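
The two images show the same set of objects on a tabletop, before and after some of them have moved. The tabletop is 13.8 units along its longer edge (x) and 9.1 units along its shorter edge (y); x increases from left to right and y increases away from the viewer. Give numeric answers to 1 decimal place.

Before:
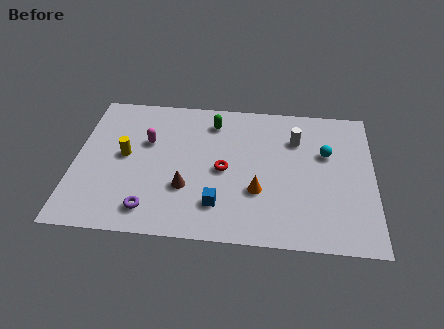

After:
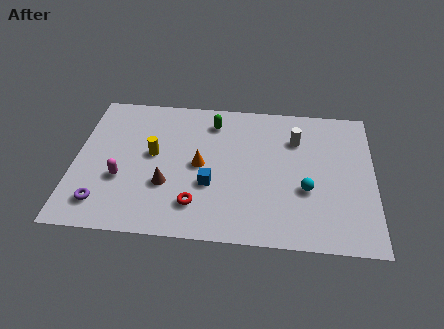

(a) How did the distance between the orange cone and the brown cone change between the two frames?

-1.2

Before: roughly 3.3 units apart; after: 2.1. That's 1.2 units closer together.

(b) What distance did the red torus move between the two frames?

2.6

From (6.9, 4.3) to (5.7, 2.0), the red torus covered √(1.2² + 2.3²) ≈ 2.6 units.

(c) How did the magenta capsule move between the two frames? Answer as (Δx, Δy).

(-1.1, -2.5)

From the two frames, the magenta capsule sits at roughly (3.3, 5.8) before and (2.2, 3.3) after.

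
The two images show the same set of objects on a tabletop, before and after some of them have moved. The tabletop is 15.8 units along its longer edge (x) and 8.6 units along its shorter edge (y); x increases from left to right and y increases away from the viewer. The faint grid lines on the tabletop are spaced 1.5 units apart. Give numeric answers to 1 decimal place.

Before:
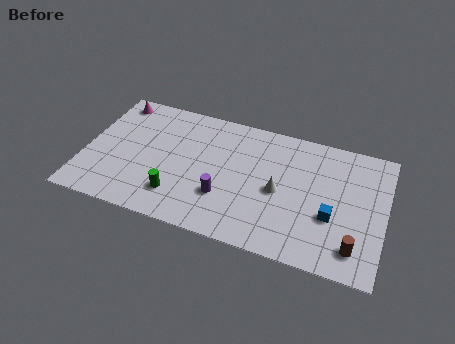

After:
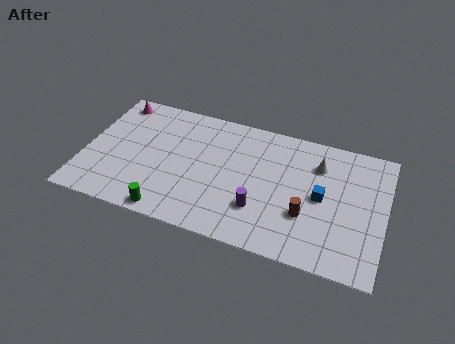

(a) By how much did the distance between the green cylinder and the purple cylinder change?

+2.4

They were about 2.5 units apart before and 4.9 after — 2.4 units further apart.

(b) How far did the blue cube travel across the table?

1.3

The blue cube was near (13.1, 3.2) before and (12.5, 4.3) after, so it travelled √(0.6² + 1.1²) ≈ 1.3 units.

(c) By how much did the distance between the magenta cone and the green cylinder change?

+0.9

The distance was about 6.7 in the first image and 7.6 in the second, so they moved 0.9 units further apart.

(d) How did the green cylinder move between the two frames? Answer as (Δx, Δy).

(-0.3, -1.2)

The green cylinder was at about (5.1, 2.0) and moved to about (4.8, 0.8).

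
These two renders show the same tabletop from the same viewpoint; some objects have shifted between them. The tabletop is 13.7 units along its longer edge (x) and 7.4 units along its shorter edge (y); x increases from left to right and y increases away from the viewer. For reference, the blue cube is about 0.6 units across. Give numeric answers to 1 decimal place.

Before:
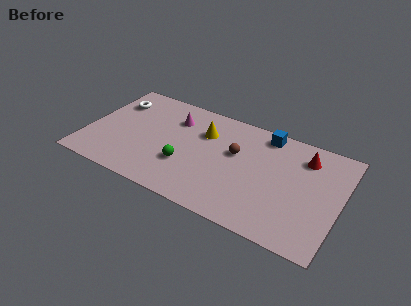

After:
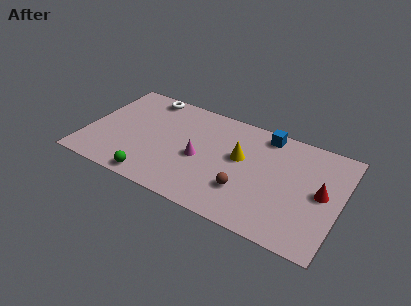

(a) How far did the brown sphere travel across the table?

2.4

From (8.0, 4.5) to (8.8, 2.2), the brown sphere covered √(0.8² + 2.3²) ≈ 2.4 units.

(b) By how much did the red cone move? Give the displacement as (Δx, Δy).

(1.1, -2.0)

From the two frames, the red cone sits at roughly (11.6, 5.8) before and (12.7, 3.8) after.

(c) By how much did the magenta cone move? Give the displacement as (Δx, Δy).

(1.7, -2.2)

From the two frames, the magenta cone sits at roughly (4.5, 5.5) before and (6.2, 3.3) after.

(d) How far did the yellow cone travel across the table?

2.3

From (6.2, 5.2) to (8.3, 4.3), the yellow cone covered √(2.1² + 0.9²) ≈ 2.3 units.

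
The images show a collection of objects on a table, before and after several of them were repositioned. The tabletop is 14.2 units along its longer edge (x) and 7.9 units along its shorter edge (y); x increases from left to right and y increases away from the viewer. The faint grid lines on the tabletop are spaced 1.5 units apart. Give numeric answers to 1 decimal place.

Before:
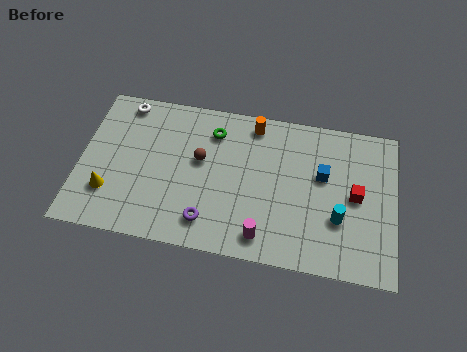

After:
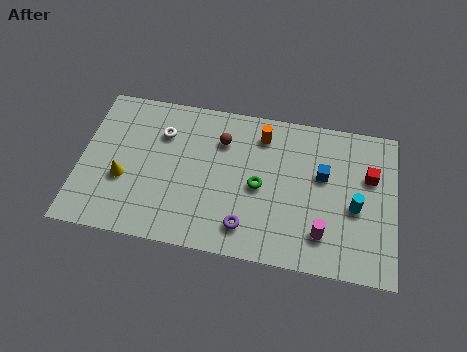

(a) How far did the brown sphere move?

1.5

The brown sphere moved from about (5.4, 4.6) to (6.3, 5.8), a distance of √(0.9² + 1.2²) ≈ 1.5.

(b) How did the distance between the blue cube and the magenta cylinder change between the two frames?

-1.4

They were about 4.4 units apart before and 3.0 after — 1.4 units closer together.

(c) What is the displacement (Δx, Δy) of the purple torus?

(1.7, 0.0)

The purple torus was at about (5.9, 1.5) and moved to about (7.6, 1.5).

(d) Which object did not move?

the blue cube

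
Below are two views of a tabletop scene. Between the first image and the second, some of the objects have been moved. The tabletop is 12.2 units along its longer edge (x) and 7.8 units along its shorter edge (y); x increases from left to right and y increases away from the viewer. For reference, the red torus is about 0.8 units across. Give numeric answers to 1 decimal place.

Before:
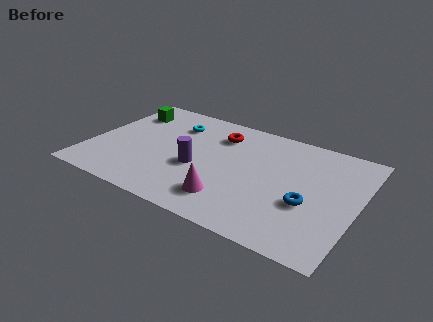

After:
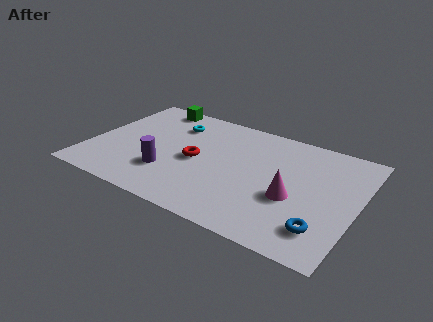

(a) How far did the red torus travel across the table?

2.4

The red torus moved from about (5.6, 6.0) to (4.9, 3.7), a distance of √(0.7² + 2.3²) ≈ 2.4.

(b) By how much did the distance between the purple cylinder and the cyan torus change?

+0.5

The distance was about 3.1 in the first image and 3.6 in the second, so they moved 0.5 units further apart.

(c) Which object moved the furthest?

the magenta cone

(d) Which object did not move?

the cyan torus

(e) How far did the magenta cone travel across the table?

3.0

The magenta cone moved from about (6.7, 1.7) to (9.4, 3.1), a distance of √(2.7² + 1.4²) ≈ 3.0.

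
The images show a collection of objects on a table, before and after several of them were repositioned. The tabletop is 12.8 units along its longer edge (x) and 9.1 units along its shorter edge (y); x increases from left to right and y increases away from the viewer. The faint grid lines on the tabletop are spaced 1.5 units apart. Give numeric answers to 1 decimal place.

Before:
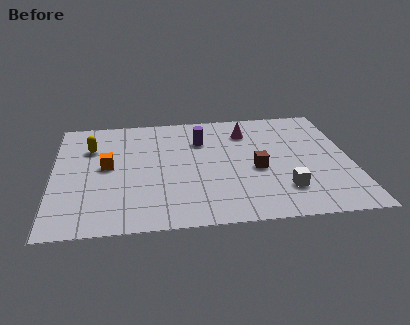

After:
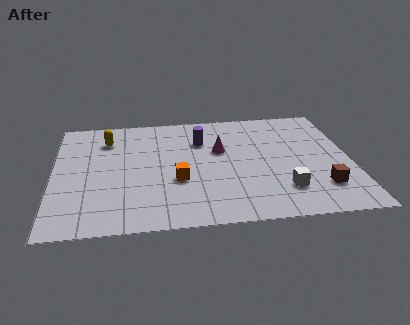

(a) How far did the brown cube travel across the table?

3.2

The brown cube moved from about (8.7, 3.9) to (11.4, 2.2), a distance of √(2.7² + 1.7²) ≈ 3.2.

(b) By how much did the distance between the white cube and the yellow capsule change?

-0.3

The distance was about 9.2 in the first image and 8.9 in the second, so they moved 0.3 units closer together.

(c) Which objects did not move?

the purple cylinder and the white cube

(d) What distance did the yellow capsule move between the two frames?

0.9

From (1.6, 6.4) to (2.3, 7.0), the yellow capsule covered √(0.7² + 0.6²) ≈ 0.9 units.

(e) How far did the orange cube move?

3.3

From (2.3, 4.8) to (5.3, 3.4), the orange cube covered √(3.0² + 1.4²) ≈ 3.3 units.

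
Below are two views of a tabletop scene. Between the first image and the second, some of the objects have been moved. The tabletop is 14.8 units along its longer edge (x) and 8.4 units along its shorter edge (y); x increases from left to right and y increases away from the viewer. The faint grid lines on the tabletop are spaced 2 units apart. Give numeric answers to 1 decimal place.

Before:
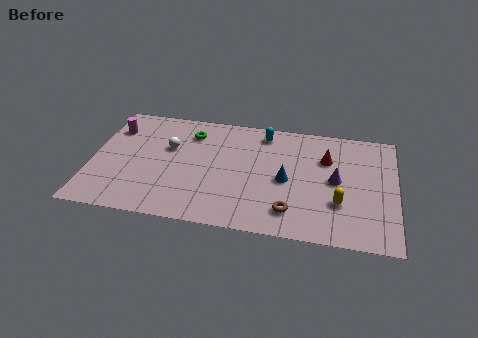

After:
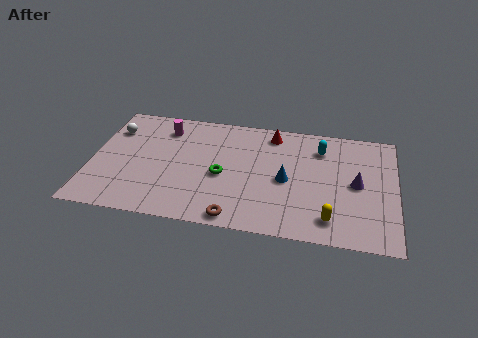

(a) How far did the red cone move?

3.0

The red cone was near (11.4, 5.8) before and (8.7, 7.2) after, so it travelled √(2.7² + 1.4²) ≈ 3.0 units.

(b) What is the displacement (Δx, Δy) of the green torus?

(1.7, -2.9)

The green torus was at about (4.7, 6.6) and moved to about (6.4, 3.7).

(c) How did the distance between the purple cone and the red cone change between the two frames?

+3.6

The distance was about 1.6 in the first image and 5.2 in the second, so they moved 3.6 units further apart.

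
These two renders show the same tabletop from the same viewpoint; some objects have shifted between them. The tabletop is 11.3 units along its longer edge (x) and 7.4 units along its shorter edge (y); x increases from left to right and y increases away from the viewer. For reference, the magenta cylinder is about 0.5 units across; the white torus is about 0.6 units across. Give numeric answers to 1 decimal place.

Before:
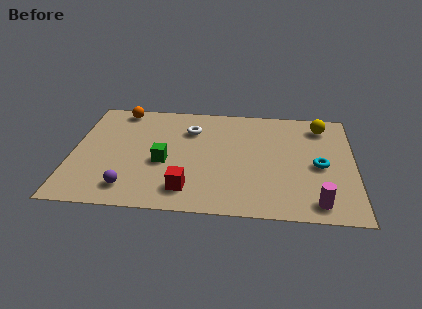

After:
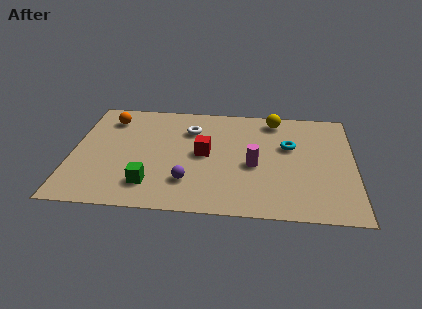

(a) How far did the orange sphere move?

0.8

The orange sphere was near (1.8, 6.6) before and (1.4, 5.9) after, so it travelled √(0.4² + 0.7²) ≈ 0.8 units.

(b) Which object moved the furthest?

the magenta cylinder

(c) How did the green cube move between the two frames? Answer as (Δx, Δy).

(-0.5, -1.5)

The green cube started near (3.7, 3.1) and ended near (3.2, 1.6).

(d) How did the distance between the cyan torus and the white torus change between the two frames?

-1.5

Before: roughly 5.6 units apart; after: 4.1. That's 1.5 units closer together.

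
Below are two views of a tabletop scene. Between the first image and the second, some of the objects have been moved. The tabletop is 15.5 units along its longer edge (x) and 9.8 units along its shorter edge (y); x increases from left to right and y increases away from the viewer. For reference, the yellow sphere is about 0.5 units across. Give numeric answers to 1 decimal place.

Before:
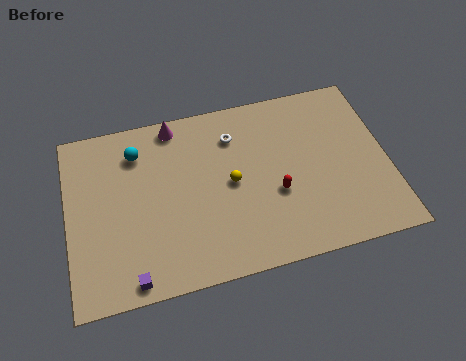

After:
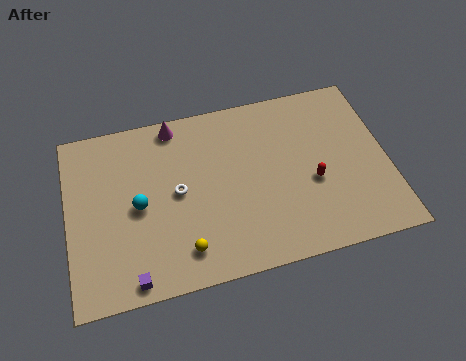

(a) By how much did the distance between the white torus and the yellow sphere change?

+0.6

The distance was about 2.6 in the first image and 3.2 in the second, so they moved 0.6 units further apart.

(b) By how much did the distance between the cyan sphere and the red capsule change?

+0.8

The distance was about 7.6 in the first image and 8.4 in the second, so they moved 0.8 units further apart.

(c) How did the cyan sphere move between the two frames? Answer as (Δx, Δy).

(-0.1, -3.0)

From the two frames, the cyan sphere sits at roughly (3.5, 7.7) before and (3.4, 4.7) after.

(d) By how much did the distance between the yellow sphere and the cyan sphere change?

-1.7

They were about 5.2 units apart before and 3.5 after — 1.7 units closer together.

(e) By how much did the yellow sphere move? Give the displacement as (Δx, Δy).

(-2.5, -3.1)

The yellow sphere started near (7.9, 4.9) and ended near (5.4, 1.8).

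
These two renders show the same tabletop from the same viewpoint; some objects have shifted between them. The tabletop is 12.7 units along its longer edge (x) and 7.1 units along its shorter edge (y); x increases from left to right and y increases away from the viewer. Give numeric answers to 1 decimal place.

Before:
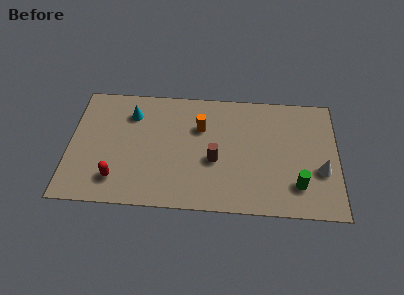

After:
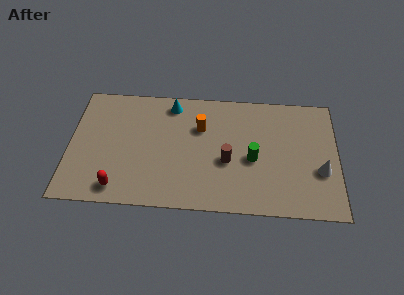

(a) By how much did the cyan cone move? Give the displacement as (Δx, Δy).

(1.9, 0.7)

The cyan cone was at about (2.9, 5.4) and moved to about (4.8, 6.1).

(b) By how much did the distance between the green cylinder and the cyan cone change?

-3.8

They were about 8.7 units apart before and 4.9 after — 3.8 units closer together.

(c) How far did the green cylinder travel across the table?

2.5

The green cylinder moved from about (10.8, 1.7) to (8.7, 3.1), a distance of √(2.1² + 1.4²) ≈ 2.5.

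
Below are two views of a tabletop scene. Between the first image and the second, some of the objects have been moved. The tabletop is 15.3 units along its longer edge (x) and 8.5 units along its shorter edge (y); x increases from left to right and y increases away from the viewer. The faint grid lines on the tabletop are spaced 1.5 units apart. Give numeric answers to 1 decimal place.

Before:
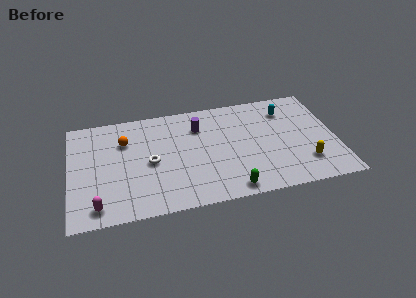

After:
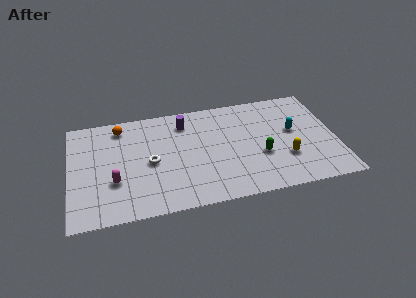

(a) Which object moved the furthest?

the green capsule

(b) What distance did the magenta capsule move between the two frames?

2.0

The magenta capsule moved from about (1.5, 1.2) to (2.5, 2.9), a distance of √(1.0² + 1.7²) ≈ 2.0.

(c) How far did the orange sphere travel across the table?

1.2

The orange sphere moved from about (3.2, 6.0) to (3.0, 7.2), a distance of √(0.2² + 1.2²) ≈ 1.2.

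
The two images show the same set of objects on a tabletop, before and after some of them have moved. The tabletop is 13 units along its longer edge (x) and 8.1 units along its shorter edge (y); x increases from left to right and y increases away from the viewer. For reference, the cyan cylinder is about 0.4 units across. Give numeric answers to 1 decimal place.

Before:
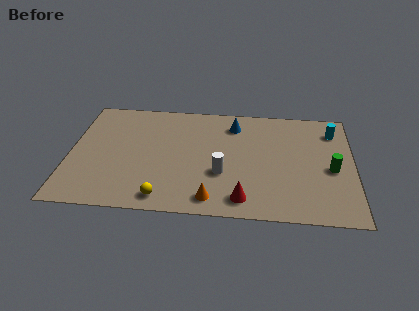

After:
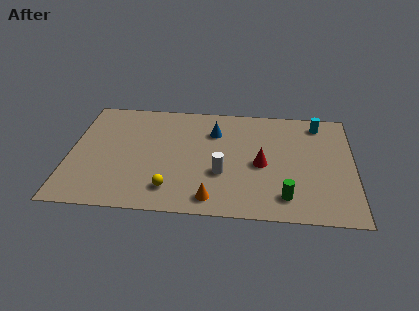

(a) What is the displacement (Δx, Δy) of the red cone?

(0.8, 2.5)

The red cone started near (8.0, 1.2) and ended near (8.8, 3.7).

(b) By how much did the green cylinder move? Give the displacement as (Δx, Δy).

(-2.1, -2.1)

The green cylinder started near (12.0, 3.6) and ended near (9.9, 1.5).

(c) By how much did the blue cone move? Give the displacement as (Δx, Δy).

(-0.9, -0.6)

The blue cone started near (7.5, 6.5) and ended near (6.6, 5.9).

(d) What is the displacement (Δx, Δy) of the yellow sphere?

(0.3, 0.6)

From the two frames, the yellow sphere sits at roughly (4.4, 1.0) before and (4.7, 1.6) after.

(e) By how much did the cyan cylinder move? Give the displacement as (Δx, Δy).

(-0.7, 0.5)

The cyan cylinder was at about (12.1, 6.4) and moved to about (11.4, 6.9).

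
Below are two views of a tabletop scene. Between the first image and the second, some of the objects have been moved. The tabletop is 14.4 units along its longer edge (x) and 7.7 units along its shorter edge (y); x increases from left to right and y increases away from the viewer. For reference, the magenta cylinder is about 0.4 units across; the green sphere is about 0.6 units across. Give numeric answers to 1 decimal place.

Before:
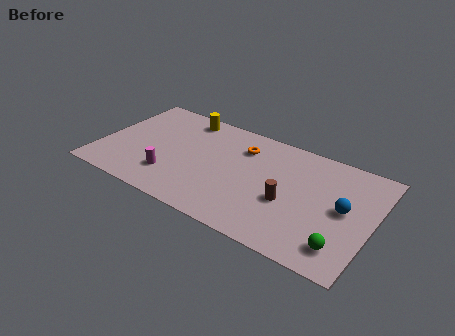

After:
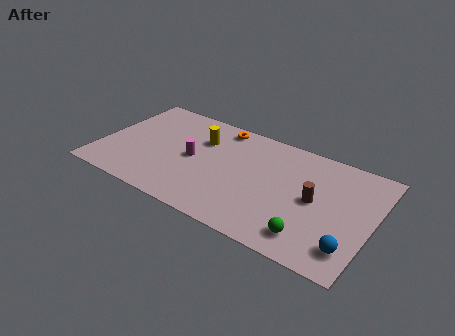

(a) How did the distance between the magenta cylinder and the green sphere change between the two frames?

-2.1

They were about 9.1 units apart before and 7.0 after — 2.1 units closer together.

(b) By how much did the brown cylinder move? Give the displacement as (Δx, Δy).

(1.3, 0.8)

The brown cylinder started near (10.1, 3.1) and ended near (11.4, 3.9).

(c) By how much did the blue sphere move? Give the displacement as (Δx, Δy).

(0.6, -2.4)

The blue sphere started near (12.9, 4.0) and ended near (13.5, 1.6).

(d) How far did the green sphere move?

1.6

The green sphere was near (13.1, 1.5) before and (11.5, 1.4) after, so it travelled √(1.6² + 0.1²) ≈ 1.6 units.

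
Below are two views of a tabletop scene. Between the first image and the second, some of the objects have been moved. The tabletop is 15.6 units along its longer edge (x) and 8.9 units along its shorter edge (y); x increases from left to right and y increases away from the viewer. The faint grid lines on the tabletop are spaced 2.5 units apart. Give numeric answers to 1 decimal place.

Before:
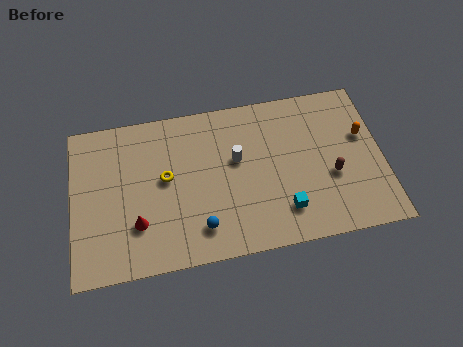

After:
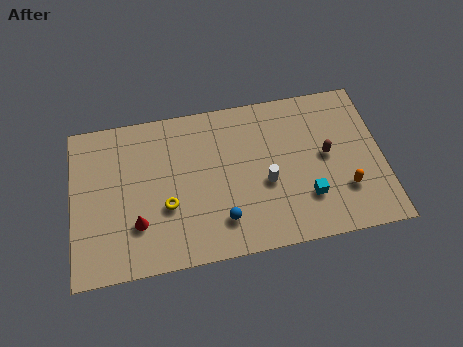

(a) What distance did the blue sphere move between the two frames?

1.1

The blue sphere moved from about (6.3, 1.8) to (7.4, 2.0), a distance of √(1.1² + 0.2²) ≈ 1.1.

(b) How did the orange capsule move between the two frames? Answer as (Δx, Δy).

(-1.1, -2.9)

The orange capsule was at about (14.7, 5.5) and moved to about (13.6, 2.6).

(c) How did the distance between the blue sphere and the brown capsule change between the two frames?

-0.9

The distance was about 6.9 in the first image and 6.0 in the second, so they moved 0.9 units closer together.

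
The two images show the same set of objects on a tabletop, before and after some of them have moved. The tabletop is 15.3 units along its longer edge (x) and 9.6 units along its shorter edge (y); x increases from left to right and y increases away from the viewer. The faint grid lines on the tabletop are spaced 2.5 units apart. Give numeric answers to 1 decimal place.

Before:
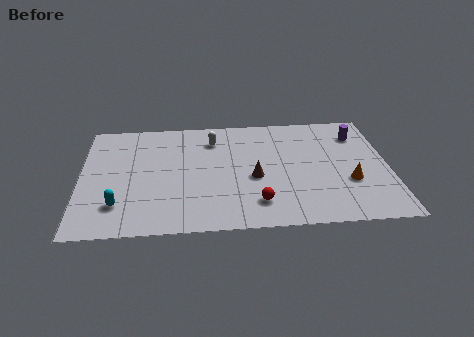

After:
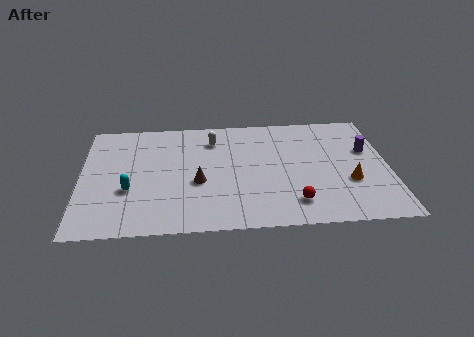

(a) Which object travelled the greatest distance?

the brown cone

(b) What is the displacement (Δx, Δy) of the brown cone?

(-2.8, -0.2)

The brown cone started near (8.6, 4.1) and ended near (5.8, 3.9).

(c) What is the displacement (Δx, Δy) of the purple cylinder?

(0.4, -1.4)

The purple cylinder started near (13.9, 7.4) and ended near (14.3, 6.0).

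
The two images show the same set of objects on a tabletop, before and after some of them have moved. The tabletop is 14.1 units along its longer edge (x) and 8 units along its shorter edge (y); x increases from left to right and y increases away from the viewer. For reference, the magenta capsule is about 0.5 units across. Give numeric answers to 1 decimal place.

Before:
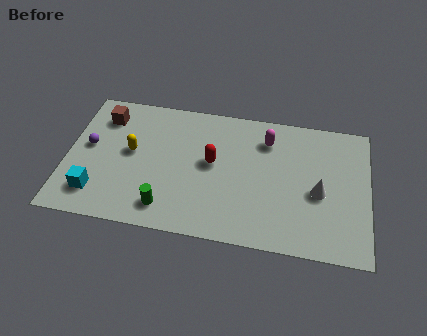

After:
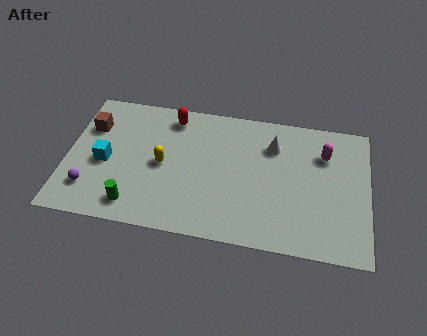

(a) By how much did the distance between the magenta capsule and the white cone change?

-1.3

The distance was about 3.7 in the first image and 2.4 in the second, so they moved 1.3 units closer together.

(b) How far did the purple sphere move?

2.5

The purple sphere moved from about (1.0, 4.4) to (1.2, 1.9), a distance of √(0.2² + 2.5²) ≈ 2.5.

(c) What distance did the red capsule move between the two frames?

3.1

The red capsule moved from about (6.8, 4.4) to (4.8, 6.8), a distance of √(2.0² + 2.4²) ≈ 3.1.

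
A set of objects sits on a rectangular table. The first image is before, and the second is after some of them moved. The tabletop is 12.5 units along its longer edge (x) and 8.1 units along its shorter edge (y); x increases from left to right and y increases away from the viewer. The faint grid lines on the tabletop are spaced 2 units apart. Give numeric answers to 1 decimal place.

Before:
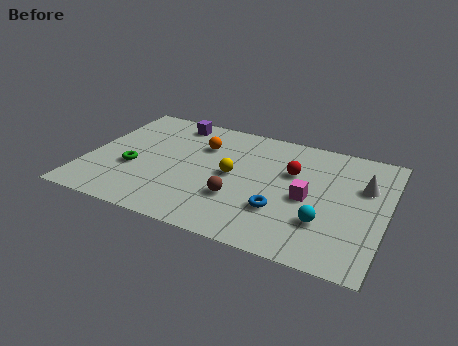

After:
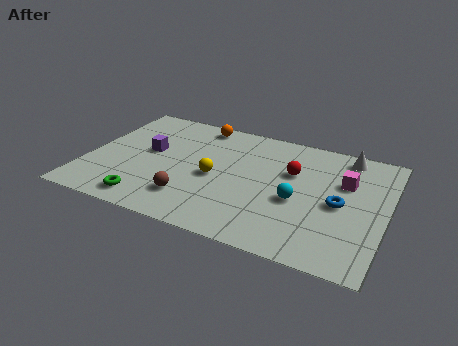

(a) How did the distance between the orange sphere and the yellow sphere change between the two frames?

+1.5

They were about 2.2 units apart before and 3.7 after — 1.5 units further apart.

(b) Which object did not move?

the red sphere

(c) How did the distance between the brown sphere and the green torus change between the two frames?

-2.6

They were about 4.5 units apart before and 1.9 after — 2.6 units closer together.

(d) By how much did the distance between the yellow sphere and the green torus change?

-0.6

The distance was about 4.2 in the first image and 3.6 in the second, so they moved 0.6 units closer together.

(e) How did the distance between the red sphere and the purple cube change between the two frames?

+0.4

The distance was about 5.6 in the first image and 6.0 in the second, so they moved 0.4 units further apart.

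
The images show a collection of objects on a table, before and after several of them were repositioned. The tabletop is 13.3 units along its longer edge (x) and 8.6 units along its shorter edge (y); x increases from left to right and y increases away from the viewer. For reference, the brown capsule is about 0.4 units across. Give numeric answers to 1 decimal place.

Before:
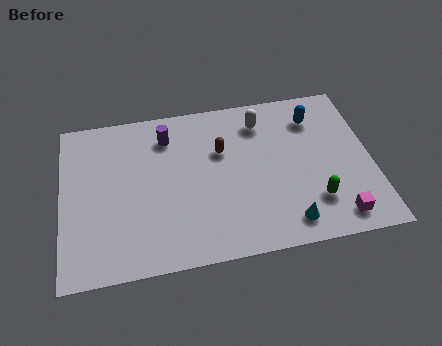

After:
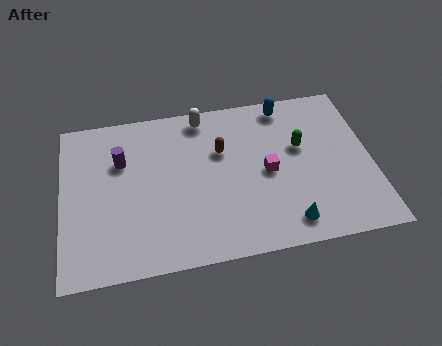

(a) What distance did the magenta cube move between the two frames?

4.0

The magenta cube was near (11.6, 1.2) before and (8.8, 4.1) after, so it travelled √(2.8² + 2.9²) ≈ 4.0 units.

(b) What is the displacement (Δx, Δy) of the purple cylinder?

(-2.0, -1.0)

The purple cylinder started near (4.6, 6.8) and ended near (2.6, 5.8).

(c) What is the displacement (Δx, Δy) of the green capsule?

(-0.4, 3.0)

The green capsule started near (10.7, 2.2) and ended near (10.3, 5.2).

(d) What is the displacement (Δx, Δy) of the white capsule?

(-2.5, 0.7)

The white capsule was at about (8.7, 6.9) and moved to about (6.2, 7.6).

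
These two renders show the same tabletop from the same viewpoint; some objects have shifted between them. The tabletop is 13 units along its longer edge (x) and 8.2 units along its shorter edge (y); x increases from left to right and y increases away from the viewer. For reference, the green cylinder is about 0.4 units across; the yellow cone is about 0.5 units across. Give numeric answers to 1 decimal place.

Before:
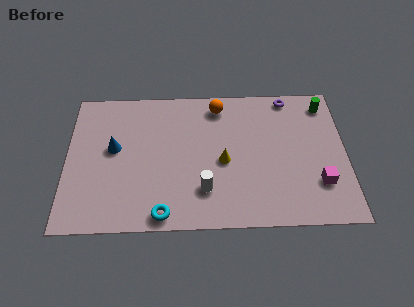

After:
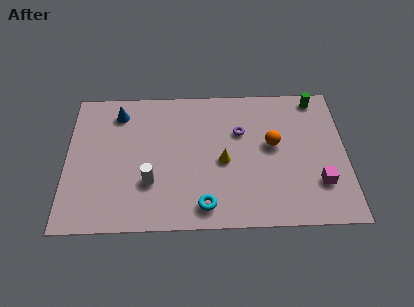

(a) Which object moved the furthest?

the orange sphere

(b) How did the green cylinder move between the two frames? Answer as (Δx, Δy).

(-0.4, 0.4)

The green cylinder was at about (12.1, 6.9) and moved to about (11.7, 7.3).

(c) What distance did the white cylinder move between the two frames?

2.5

The white cylinder was near (6.4, 2.1) before and (3.9, 2.6) after, so it travelled √(2.5² + 0.5²) ≈ 2.5 units.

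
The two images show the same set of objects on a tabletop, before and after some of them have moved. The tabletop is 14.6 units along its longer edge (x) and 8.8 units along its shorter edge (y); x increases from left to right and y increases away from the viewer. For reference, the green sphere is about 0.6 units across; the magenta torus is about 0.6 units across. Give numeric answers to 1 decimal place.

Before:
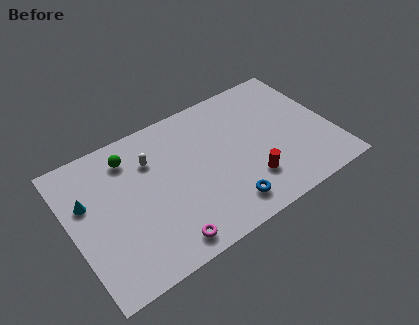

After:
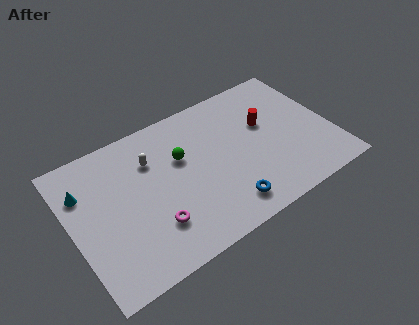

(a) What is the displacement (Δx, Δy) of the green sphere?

(2.7, -1.5)

The green sphere started near (3.6, 7.1) and ended near (6.3, 5.6).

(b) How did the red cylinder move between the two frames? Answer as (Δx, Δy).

(1.5, 3.1)

From the two frames, the red cylinder sits at roughly (9.6, 2.3) before and (11.1, 5.4) after.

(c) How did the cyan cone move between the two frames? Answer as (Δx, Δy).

(-0.1, 0.7)

The cyan cone started near (1.0, 5.6) and ended near (0.9, 6.3).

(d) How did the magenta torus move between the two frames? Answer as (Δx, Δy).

(-0.4, 1.3)

The magenta torus was at about (4.6, 1.1) and moved to about (4.2, 2.4).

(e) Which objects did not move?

the white capsule and the blue torus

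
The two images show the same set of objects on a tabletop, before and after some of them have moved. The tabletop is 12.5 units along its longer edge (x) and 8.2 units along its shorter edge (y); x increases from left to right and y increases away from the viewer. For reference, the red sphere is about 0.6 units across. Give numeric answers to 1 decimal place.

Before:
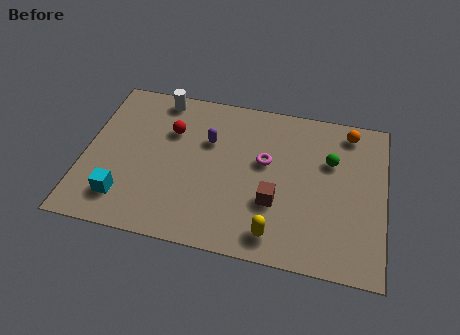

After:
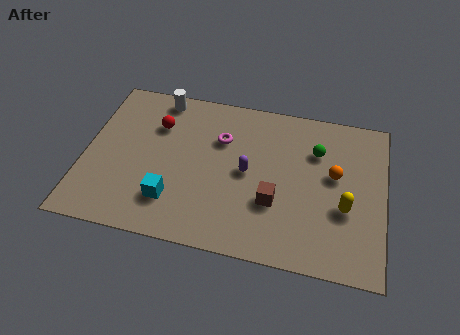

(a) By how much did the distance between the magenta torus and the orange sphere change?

+0.8

The distance was about 4.1 in the first image and 4.9 in the second, so they moved 0.8 units further apart.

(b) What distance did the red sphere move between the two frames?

0.6

From (3.5, 5.6) to (2.9, 5.8), the red sphere covered √(0.6² + 0.2²) ≈ 0.6 units.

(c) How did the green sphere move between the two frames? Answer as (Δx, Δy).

(-0.6, 0.4)

From the two frames, the green sphere sits at roughly (10.2, 5.4) before and (9.6, 5.8) after.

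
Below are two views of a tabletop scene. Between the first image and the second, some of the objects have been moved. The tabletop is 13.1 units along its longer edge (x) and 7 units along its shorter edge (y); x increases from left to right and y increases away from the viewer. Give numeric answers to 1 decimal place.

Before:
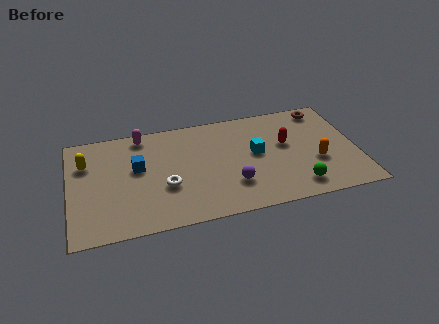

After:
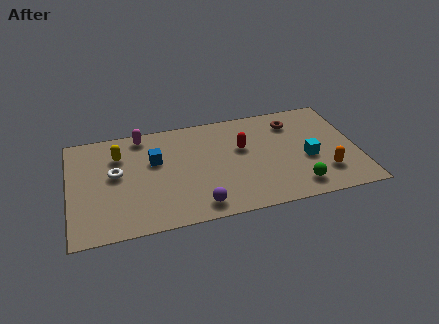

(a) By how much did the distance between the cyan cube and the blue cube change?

+1.7

They were about 5.4 units apart before and 7.1 after — 1.7 units further apart.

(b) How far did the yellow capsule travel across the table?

1.5

From (0.8, 4.9) to (2.3, 5.1), the yellow capsule covered √(1.5² + 0.2²) ≈ 1.5 units.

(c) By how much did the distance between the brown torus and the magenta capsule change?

-1.5

The distance was about 8.4 in the first image and 6.9 in the second, so they moved 1.5 units closer together.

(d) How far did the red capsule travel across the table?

2.0

From (9.9, 4.1) to (7.9, 4.3), the red capsule covered √(2.0² + 0.2²) ≈ 2.0 units.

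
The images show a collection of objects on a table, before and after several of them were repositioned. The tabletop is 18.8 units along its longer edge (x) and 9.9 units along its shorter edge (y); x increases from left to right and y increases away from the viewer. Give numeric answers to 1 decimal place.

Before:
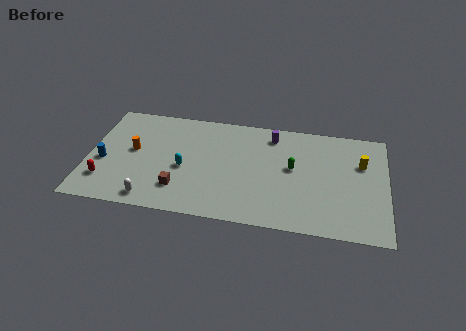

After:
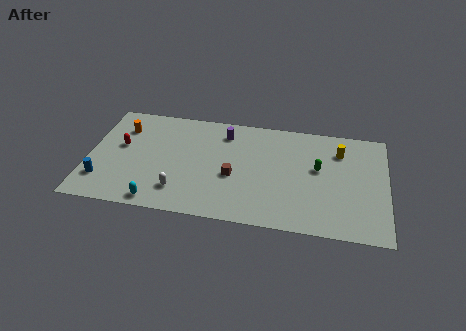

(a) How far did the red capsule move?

3.4

From (1.2, 2.4) to (2.0, 5.7), the red capsule covered √(0.8² + 3.3²) ≈ 3.4 units.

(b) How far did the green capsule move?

1.6

The green capsule moved from about (12.9, 5.5) to (14.5, 5.7), a distance of √(1.6² + 0.2²) ≈ 1.6.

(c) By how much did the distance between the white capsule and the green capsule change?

-0.4

Before: roughly 9.7 units apart; after: 9.3. That's 0.4 units closer together.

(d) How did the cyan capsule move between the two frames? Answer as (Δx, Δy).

(-1.5, -3.3)

From the two frames, the cyan capsule sits at roughly (6.1, 4.3) before and (4.6, 1.0) after.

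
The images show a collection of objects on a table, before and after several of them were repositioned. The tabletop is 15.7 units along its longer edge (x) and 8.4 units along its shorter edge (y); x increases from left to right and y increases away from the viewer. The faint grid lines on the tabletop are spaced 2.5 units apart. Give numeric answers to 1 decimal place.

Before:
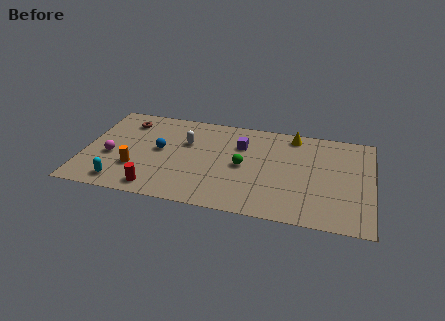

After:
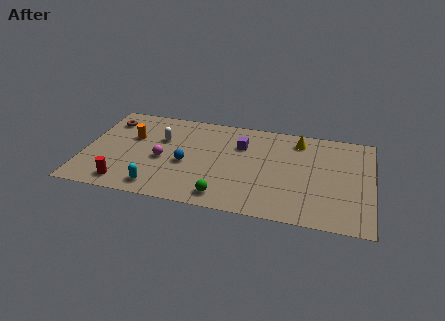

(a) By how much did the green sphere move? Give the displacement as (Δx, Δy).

(-0.9, -2.9)

From the two frames, the green sphere sits at roughly (8.7, 4.1) before and (7.8, 1.2) after.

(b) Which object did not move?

the purple cube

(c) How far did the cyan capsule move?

2.0

The cyan capsule was near (2.2, 1.2) before and (4.2, 1.2) after, so it travelled √(2.0² + 0.0²) ≈ 2.0 units.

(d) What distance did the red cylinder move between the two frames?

1.7

The red cylinder moved from about (4.1, 1.1) to (2.4, 1.2), a distance of √(1.7² + 0.1²) ≈ 1.7.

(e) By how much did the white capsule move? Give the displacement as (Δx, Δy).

(-1.4, 0.0)

The white capsule was at about (5.5, 5.5) and moved to about (4.1, 5.5).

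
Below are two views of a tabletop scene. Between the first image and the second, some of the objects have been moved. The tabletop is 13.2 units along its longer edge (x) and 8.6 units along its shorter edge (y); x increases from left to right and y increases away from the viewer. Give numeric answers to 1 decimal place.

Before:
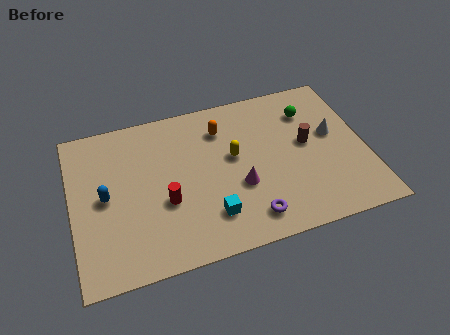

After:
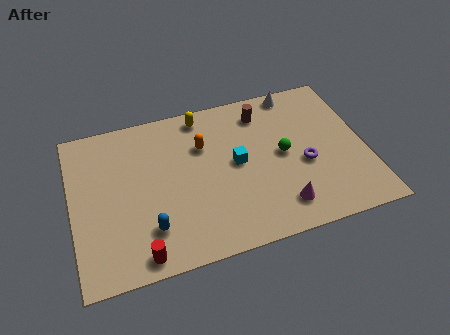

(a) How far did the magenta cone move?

2.3

The magenta cone was near (7.4, 3.2) before and (9.1, 1.6) after, so it travelled √(1.7² + 1.6²) ≈ 2.3 units.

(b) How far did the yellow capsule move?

3.0

The yellow capsule was near (7.3, 4.9) before and (6.1, 7.6) after, so it travelled √(1.2² + 2.7²) ≈ 3.0 units.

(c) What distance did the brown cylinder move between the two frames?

2.9

The brown cylinder was near (10.6, 4.7) before and (8.8, 7.0) after, so it travelled √(1.8² + 2.3²) ≈ 2.9 units.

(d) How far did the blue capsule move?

2.8

The blue capsule was near (1.5, 4.3) before and (3.3, 2.1) after, so it travelled √(1.8² + 2.2²) ≈ 2.8 units.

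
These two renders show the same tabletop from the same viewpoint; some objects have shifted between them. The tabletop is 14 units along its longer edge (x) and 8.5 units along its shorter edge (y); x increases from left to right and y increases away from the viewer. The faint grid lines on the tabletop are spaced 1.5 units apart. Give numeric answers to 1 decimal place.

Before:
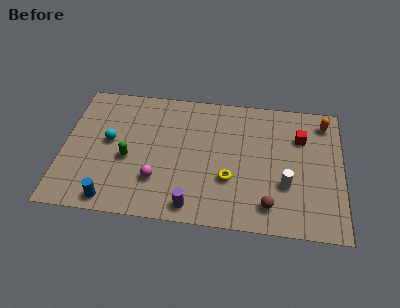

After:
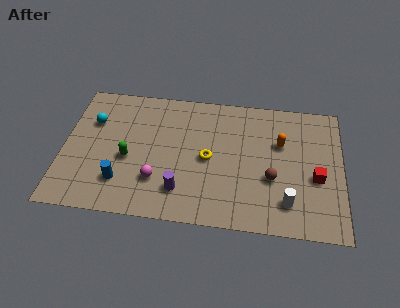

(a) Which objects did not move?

the green capsule and the magenta sphere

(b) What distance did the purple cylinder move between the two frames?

1.1

From (6.6, 1.0) to (6.0, 1.9), the purple cylinder covered √(0.6² + 0.9²) ≈ 1.1 units.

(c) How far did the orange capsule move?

2.7

From (13.1, 7.1) to (10.9, 5.5), the orange capsule covered √(2.2² + 1.6²) ≈ 2.7 units.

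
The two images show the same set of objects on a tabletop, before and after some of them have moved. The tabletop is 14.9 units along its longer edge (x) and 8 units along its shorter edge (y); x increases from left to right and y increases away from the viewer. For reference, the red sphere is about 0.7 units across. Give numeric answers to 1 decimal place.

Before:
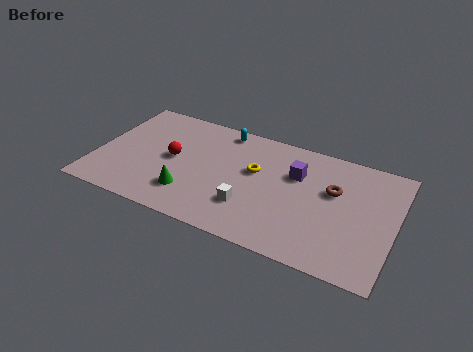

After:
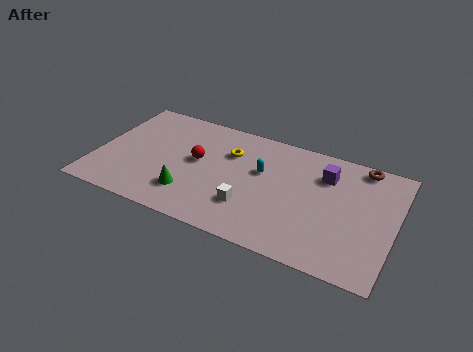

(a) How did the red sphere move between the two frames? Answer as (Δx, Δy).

(1.2, 0.3)

From the two frames, the red sphere sits at roughly (3.8, 4.1) before and (5.0, 4.4) after.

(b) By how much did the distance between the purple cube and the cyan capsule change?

-1.0

Before: roughly 4.3 units apart; after: 3.3. That's 1.0 units closer together.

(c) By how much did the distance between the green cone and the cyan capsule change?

-0.8

Before: roughly 5.2 units apart; after: 4.4. That's 0.8 units closer together.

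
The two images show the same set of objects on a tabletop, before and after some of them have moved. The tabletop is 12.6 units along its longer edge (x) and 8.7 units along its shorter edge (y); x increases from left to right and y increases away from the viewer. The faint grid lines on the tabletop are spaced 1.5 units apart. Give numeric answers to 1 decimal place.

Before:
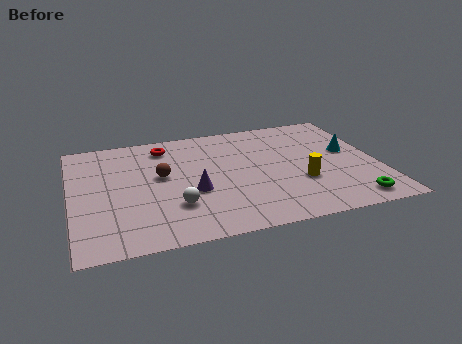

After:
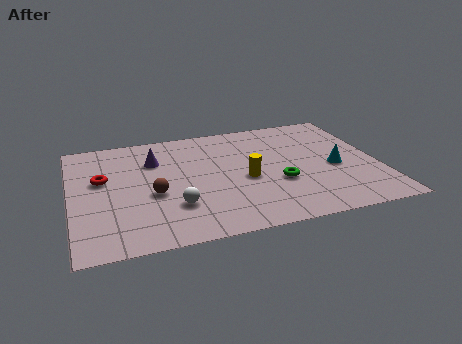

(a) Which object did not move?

the white sphere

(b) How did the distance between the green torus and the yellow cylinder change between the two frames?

-1.3

The distance was about 2.7 in the first image and 1.4 in the second, so they moved 1.3 units closer together.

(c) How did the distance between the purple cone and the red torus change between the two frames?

-1.5

Before: roughly 3.9 units apart; after: 2.4. That's 1.5 units closer together.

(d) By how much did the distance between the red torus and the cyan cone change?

+1.8

The distance was about 7.8 in the first image and 9.6 in the second, so they moved 1.8 units further apart.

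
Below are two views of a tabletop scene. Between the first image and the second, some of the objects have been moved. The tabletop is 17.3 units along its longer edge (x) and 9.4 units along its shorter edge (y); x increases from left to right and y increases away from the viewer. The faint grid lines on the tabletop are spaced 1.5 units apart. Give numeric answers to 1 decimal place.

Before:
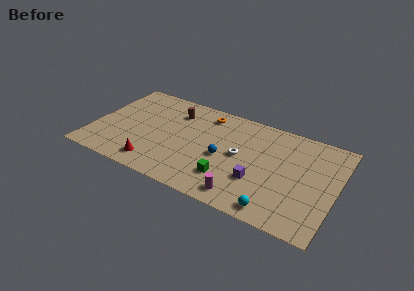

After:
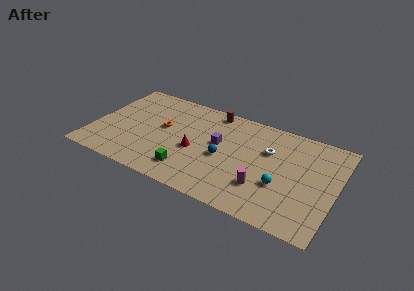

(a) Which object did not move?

the blue sphere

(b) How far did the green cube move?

2.8

The green cube moved from about (10.0, 2.4) to (7.2, 1.9), a distance of √(2.8² + 0.5²) ≈ 2.8.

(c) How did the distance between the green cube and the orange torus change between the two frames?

-1.9

Before: roughly 6.0 units apart; after: 4.1. That's 1.9 units closer together.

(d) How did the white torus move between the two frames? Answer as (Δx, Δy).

(1.9, 1.3)

The white torus started near (10.5, 4.9) and ended near (12.4, 6.2).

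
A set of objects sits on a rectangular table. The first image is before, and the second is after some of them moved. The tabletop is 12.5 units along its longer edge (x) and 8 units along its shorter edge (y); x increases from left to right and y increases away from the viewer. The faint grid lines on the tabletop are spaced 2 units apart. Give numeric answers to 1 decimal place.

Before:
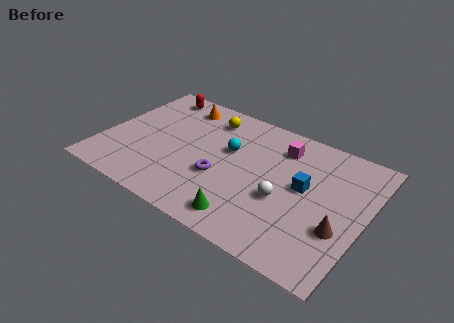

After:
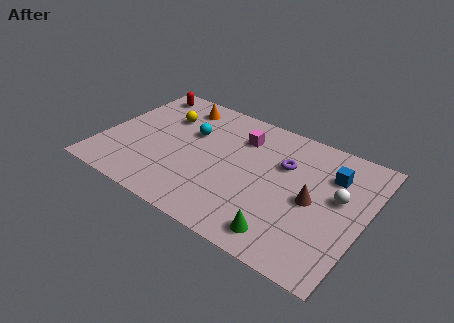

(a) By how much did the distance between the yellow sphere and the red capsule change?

-0.9

They were about 2.8 units apart before and 1.9 after — 0.9 units closer together.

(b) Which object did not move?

the orange cone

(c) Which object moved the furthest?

the purple torus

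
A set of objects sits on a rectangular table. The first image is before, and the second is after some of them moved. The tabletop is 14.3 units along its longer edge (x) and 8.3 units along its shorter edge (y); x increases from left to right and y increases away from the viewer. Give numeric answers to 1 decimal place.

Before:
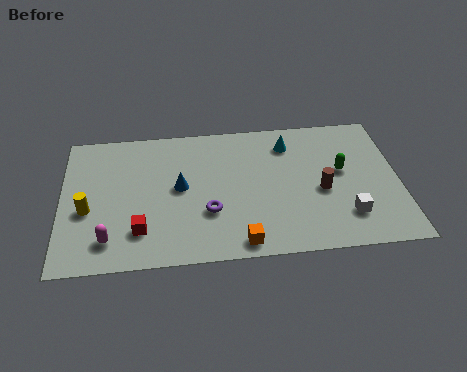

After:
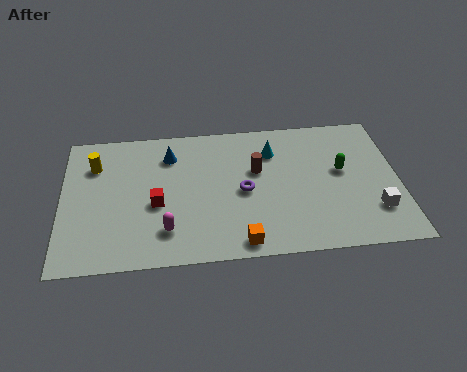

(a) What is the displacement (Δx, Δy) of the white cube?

(1.2, 0.2)

From the two frames, the white cube sits at roughly (12.0, 2.0) before and (13.2, 2.2) after.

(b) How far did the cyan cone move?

0.8

From (9.7, 6.6) to (9.0, 6.2), the cyan cone covered √(0.7² + 0.4²) ≈ 0.8 units.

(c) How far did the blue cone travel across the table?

2.0

From (5.0, 4.4) to (4.6, 6.4), the blue cone covered √(0.4² + 2.0²) ≈ 2.0 units.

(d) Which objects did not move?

the orange cube and the green capsule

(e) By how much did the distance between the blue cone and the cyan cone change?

-0.8

The distance was about 5.2 in the first image and 4.4 in the second, so they moved 0.8 units closer together.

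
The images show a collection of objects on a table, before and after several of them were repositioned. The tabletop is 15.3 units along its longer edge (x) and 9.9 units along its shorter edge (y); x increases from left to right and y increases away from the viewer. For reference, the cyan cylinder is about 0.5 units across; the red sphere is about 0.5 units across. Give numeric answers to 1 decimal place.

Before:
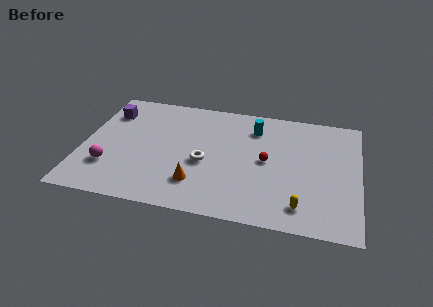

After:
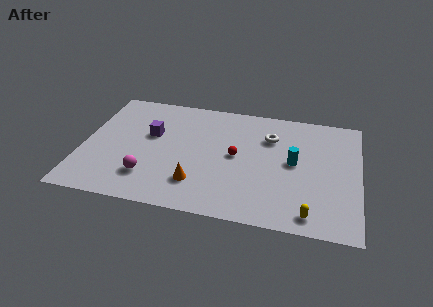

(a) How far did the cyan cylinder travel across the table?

3.4

From (9.4, 7.7) to (11.7, 5.2), the cyan cylinder covered √(2.3² + 2.5²) ≈ 3.4 units.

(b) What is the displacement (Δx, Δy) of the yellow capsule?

(0.5, -0.5)

The yellow capsule started near (12.2, 1.7) and ended near (12.7, 1.2).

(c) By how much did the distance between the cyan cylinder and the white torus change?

-2.0

Before: roughly 4.4 units apart; after: 2.4. That's 2.0 units closer together.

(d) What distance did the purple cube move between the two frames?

2.9

From (1.2, 7.5) to (3.7, 6.0), the purple cube covered √(2.5² + 1.5²) ≈ 2.9 units.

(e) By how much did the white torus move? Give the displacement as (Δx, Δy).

(3.5, 2.9)

The white torus started near (6.8, 4.2) and ended near (10.3, 7.1).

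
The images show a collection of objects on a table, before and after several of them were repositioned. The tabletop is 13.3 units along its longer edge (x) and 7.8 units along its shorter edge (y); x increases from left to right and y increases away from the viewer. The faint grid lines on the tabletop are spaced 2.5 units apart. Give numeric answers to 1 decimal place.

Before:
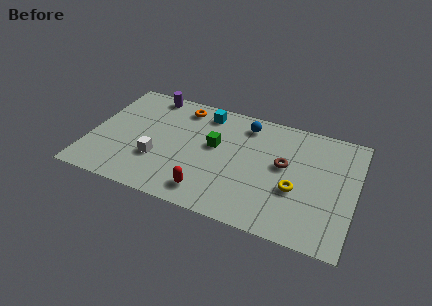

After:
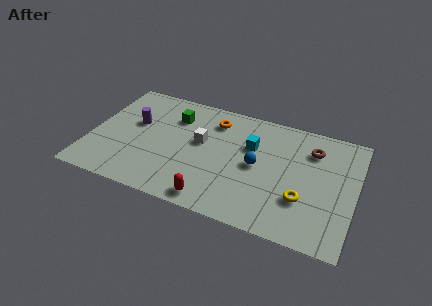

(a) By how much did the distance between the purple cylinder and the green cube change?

-2.2

The distance was about 4.4 in the first image and 2.2 in the second, so they moved 2.2 units closer together.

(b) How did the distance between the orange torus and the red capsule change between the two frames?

-0.3

The distance was about 5.6 in the first image and 5.3 in the second, so they moved 0.3 units closer together.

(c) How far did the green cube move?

2.6

The green cube moved from about (6.2, 4.5) to (4.0, 5.8), a distance of √(2.2² + 1.3²) ≈ 2.6.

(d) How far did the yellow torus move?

0.6

From (10.4, 3.0) to (10.8, 2.5), the yellow torus covered √(0.4² + 0.5²) ≈ 0.6 units.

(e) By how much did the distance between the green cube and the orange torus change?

-0.8

The distance was about 2.8 in the first image and 2.0 in the second, so they moved 0.8 units closer together.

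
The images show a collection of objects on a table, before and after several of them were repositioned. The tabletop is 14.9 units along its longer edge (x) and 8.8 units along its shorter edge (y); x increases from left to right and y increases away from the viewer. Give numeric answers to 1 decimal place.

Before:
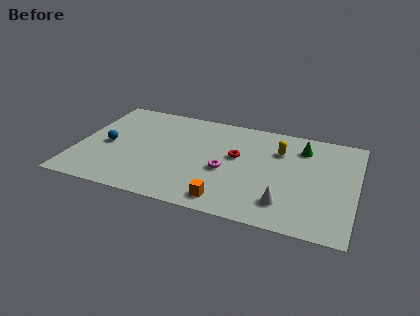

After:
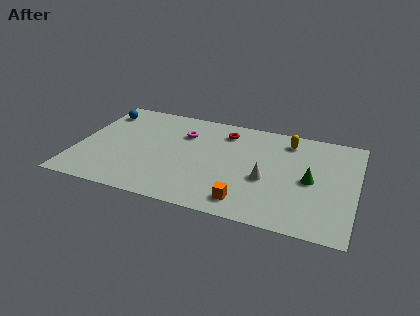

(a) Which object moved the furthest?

the magenta torus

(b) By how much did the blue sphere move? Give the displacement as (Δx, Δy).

(-0.7, 3.0)

The blue sphere started near (1.6, 4.1) and ended near (0.9, 7.1).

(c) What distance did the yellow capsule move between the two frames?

1.1

The yellow capsule moved from about (10.7, 6.3) to (11.1, 7.3), a distance of √(0.4² + 1.0²) ≈ 1.1.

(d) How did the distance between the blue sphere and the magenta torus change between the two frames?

-1.7

They were about 6.4 units apart before and 4.7 after — 1.7 units closer together.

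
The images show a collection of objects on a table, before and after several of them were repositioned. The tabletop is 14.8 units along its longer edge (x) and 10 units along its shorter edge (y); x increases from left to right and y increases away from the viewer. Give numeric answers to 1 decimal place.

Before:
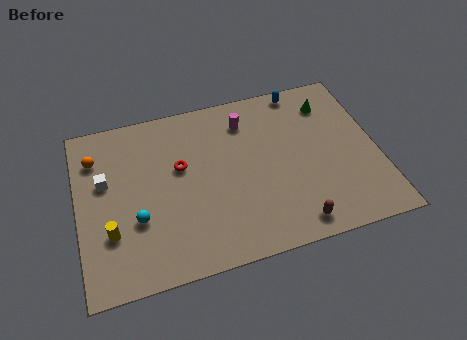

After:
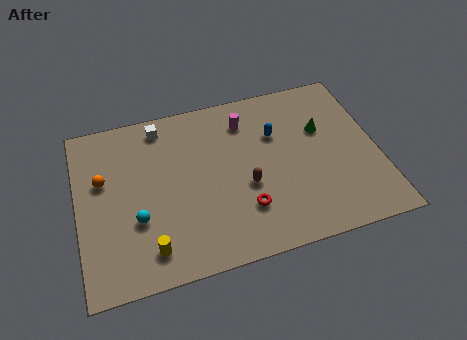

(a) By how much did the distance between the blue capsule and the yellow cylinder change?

-3.3

The distance was about 11.6 in the first image and 8.3 in the second, so they moved 3.3 units closer together.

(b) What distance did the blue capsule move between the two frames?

2.8

The blue capsule moved from about (11.4, 9.1) to (9.9, 6.7), a distance of √(1.5² + 2.4²) ≈ 2.8.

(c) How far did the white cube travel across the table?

3.9

The white cube moved from about (1.4, 6.1) to (4.3, 8.7), a distance of √(2.9² + 2.6²) ≈ 3.9.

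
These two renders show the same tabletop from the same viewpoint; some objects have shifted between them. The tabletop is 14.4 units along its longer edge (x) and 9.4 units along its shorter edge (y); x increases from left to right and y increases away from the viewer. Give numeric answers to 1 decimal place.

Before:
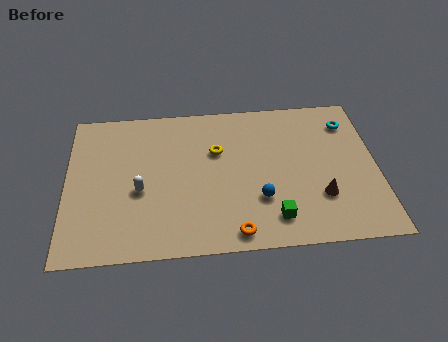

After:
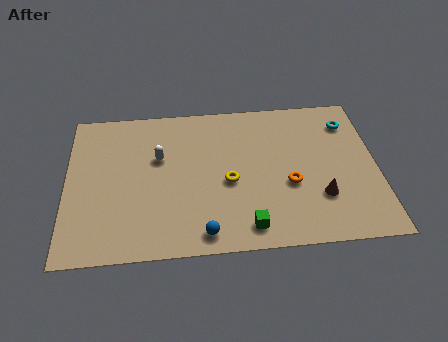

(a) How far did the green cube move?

1.3

The green cube moved from about (9.5, 1.7) to (8.3, 1.3), a distance of √(1.2² + 0.4²) ≈ 1.3.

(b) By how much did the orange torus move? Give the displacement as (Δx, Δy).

(2.6, 2.7)

The orange torus was at about (7.7, 1.0) and moved to about (10.3, 3.7).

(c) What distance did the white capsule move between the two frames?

2.2

The white capsule moved from about (3.4, 3.9) to (4.3, 5.9), a distance of √(0.9² + 2.0²) ≈ 2.2.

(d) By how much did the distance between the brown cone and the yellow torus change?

-1.3

They were about 5.7 units apart before and 4.4 after — 1.3 units closer together.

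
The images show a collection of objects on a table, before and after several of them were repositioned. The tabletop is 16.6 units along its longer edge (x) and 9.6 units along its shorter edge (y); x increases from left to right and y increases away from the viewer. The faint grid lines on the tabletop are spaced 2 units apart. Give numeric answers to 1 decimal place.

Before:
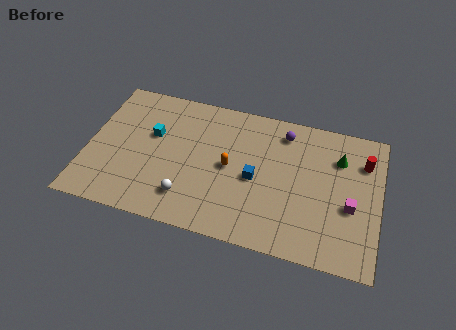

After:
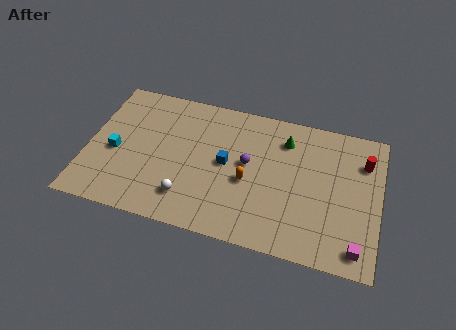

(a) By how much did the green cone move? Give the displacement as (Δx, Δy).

(-3.1, 0.5)

The green cone was at about (14.2, 7.0) and moved to about (11.1, 7.5).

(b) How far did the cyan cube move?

2.6

The cyan cube moved from about (3.6, 5.9) to (1.6, 4.2), a distance of √(2.0² + 1.7²) ≈ 2.6.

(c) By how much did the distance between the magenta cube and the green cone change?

+4.4

They were about 3.2 units apart before and 7.6 after — 4.4 units further apart.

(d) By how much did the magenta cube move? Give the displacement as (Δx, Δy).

(0.5, -2.6)

The magenta cube started near (15.0, 3.9) and ended near (15.5, 1.3).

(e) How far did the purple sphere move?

3.3

From (11.0, 8.0) to (9.1, 5.3), the purple sphere covered √(1.9² + 2.7²) ≈ 3.3 units.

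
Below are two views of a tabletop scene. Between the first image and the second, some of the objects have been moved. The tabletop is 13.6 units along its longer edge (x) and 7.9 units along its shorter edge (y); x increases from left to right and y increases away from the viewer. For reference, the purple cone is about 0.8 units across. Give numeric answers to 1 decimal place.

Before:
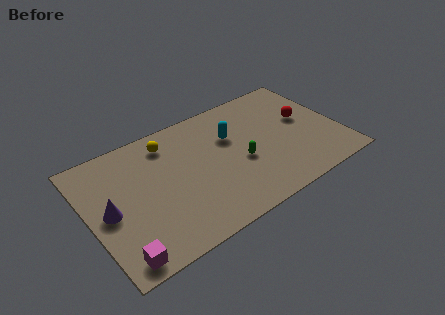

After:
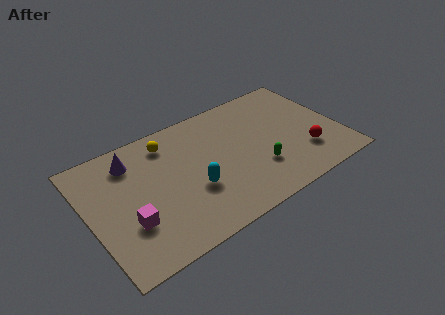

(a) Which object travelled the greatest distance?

the cyan capsule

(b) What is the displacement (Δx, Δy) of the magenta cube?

(0.8, 1.7)

The magenta cube started near (1.1, 0.9) and ended near (1.9, 2.6).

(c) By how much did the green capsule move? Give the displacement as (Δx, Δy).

(0.8, -0.9)

The green capsule started near (8.1, 3.3) and ended near (8.9, 2.4).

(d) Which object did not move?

the yellow sphere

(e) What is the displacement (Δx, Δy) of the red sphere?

(-0.4, -2.3)

From the two frames, the red sphere sits at roughly (11.9, 4.5) before and (11.5, 2.2) after.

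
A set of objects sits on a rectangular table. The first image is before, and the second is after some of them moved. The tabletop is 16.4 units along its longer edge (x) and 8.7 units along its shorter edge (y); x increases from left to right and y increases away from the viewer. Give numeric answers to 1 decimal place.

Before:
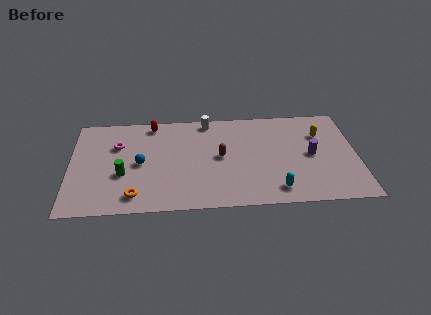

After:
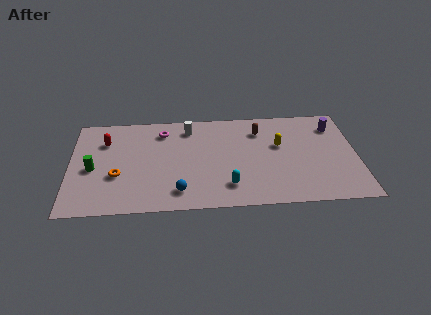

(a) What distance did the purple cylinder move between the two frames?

2.9

The purple cylinder was near (13.8, 4.3) before and (15.2, 6.8) after, so it travelled √(1.4² + 2.5²) ≈ 2.9 units.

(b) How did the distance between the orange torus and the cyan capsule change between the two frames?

-1.6

Before: roughly 8.0 units apart; after: 6.4. That's 1.6 units closer together.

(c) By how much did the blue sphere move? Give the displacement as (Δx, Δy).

(2.2, -2.6)

The blue sphere started near (4.0, 4.2) and ended near (6.2, 1.6).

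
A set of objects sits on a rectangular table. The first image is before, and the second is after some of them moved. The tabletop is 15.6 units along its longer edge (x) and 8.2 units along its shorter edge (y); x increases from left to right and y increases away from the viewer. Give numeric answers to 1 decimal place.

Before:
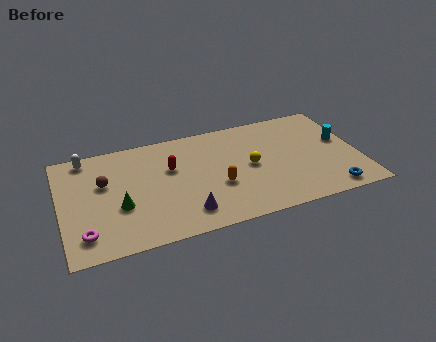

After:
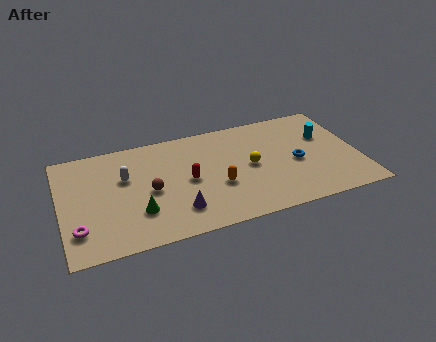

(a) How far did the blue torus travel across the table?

3.1

The blue torus was near (13.8, 1.0) before and (12.3, 3.7) after, so it travelled √(1.5² + 2.7²) ≈ 3.1 units.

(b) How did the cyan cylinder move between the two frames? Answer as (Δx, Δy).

(-0.8, 0.6)

The cyan cylinder started near (14.8, 4.7) and ended near (14.0, 5.3).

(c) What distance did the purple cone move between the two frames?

0.5

The purple cone was near (6.3, 1.6) before and (5.9, 1.9) after, so it travelled √(0.4² + 0.3²) ≈ 0.5 units.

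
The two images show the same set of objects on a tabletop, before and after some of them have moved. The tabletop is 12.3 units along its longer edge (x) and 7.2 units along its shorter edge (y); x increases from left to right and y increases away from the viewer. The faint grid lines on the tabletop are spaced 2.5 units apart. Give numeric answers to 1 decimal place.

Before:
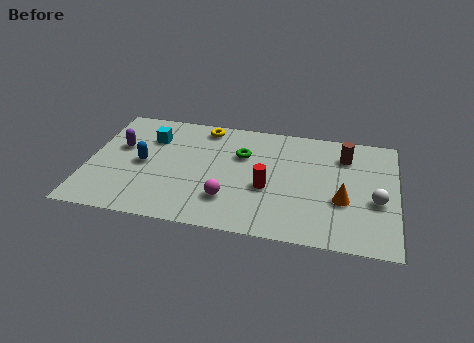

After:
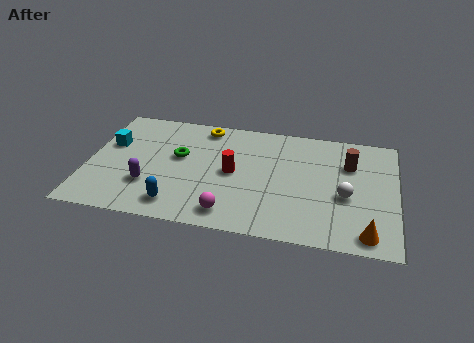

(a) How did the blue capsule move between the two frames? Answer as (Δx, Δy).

(1.5, -2.3)

From the two frames, the blue capsule sits at roughly (2.2, 3.5) before and (3.7, 1.2) after.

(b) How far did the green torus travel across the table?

2.6

From (6.1, 4.8) to (3.6, 4.2), the green torus covered √(2.5² + 0.6²) ≈ 2.6 units.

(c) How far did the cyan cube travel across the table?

1.7

The cyan cube was near (2.4, 5.2) before and (0.8, 4.5) after, so it travelled √(1.6² + 0.7²) ≈ 1.7 units.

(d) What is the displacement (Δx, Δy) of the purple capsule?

(1.3, -2.2)

The purple capsule was at about (1.2, 4.4) and moved to about (2.5, 2.2).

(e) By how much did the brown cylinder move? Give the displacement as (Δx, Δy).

(0.2, -0.5)

From the two frames, the brown cylinder sits at roughly (10.2, 5.5) before and (10.4, 5.0) after.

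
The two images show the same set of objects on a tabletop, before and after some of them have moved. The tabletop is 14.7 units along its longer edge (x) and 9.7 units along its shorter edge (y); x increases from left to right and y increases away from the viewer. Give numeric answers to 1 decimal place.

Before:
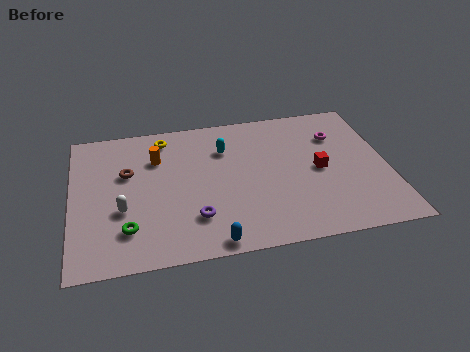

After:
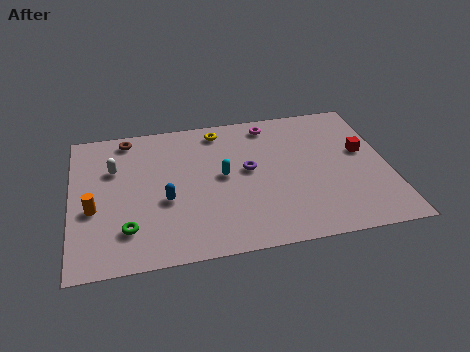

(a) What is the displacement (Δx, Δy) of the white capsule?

(-0.3, 2.9)

From the two frames, the white capsule sits at roughly (2.3, 3.6) before and (2.0, 6.5) after.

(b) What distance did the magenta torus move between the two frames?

3.4

The magenta torus moved from about (12.5, 7.0) to (9.4, 8.4), a distance of √(3.1² + 1.4²) ≈ 3.4.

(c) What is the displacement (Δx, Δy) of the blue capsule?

(-2.0, 3.1)

The blue capsule was at about (6.3, 0.8) and moved to about (4.3, 3.9).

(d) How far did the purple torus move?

3.8

The purple torus moved from about (5.6, 2.5) to (8.2, 5.3), a distance of √(2.6² + 2.8²) ≈ 3.8.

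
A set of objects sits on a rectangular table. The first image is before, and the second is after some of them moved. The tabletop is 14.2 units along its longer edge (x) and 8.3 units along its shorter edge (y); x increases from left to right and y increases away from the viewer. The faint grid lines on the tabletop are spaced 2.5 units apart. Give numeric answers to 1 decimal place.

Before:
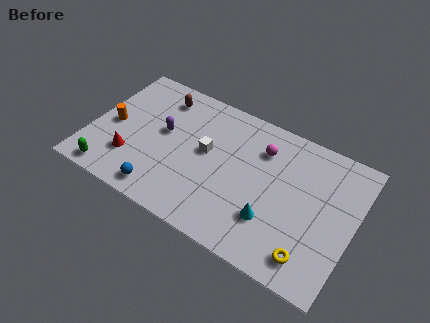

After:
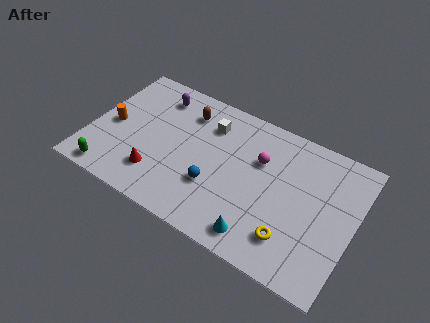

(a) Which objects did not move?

the green capsule and the orange cylinder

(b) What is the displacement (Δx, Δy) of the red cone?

(1.5, -0.3)

The red cone started near (2.4, 2.3) and ended near (3.9, 2.0).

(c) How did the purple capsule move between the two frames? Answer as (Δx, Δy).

(-0.7, 2.1)

The purple capsule was at about (3.8, 4.7) and moved to about (3.1, 6.8).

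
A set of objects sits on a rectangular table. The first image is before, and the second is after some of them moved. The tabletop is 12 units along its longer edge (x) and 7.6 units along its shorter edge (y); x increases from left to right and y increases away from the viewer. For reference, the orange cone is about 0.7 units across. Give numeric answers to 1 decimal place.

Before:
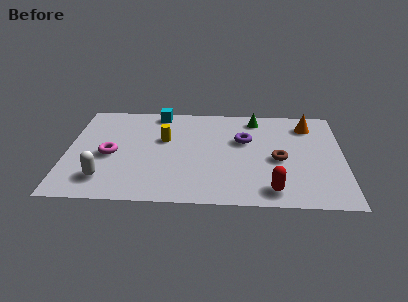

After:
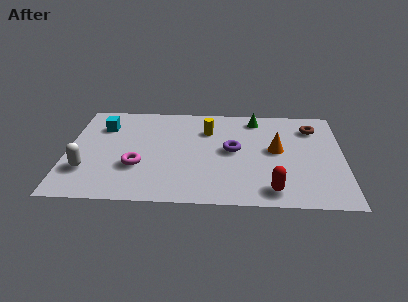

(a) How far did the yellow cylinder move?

2.1

The yellow cylinder moved from about (4.2, 4.7) to (6.1, 5.5), a distance of √(1.9² + 0.8²) ≈ 2.1.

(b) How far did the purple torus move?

0.9

From (7.7, 4.8) to (7.2, 4.0), the purple torus covered √(0.5² + 0.8²) ≈ 0.9 units.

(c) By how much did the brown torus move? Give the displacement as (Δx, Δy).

(1.5, 2.5)

The brown torus started near (9.2, 3.4) and ended near (10.7, 5.9).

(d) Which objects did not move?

the red capsule and the green cone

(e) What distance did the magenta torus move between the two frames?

1.4

The magenta torus moved from about (1.9, 3.4) to (3.1, 2.6), a distance of √(1.2² + 0.8²) ≈ 1.4.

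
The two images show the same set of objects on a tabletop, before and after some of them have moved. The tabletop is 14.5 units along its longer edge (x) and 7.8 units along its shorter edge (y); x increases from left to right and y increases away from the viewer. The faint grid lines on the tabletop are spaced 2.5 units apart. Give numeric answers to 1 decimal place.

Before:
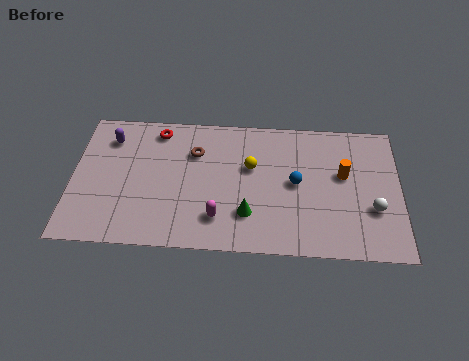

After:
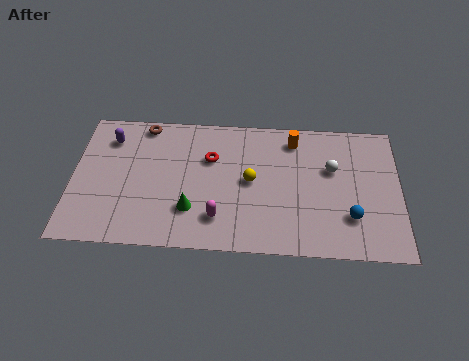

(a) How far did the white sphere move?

2.8

The white sphere moved from about (13.3, 2.7) to (11.5, 4.9), a distance of √(1.8² + 2.2²) ≈ 2.8.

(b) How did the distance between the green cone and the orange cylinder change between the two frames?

+1.3

They were about 4.9 units apart before and 6.2 after — 1.3 units further apart.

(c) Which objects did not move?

the purple capsule and the magenta capsule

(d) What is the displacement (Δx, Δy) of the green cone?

(-2.5, 0.1)

The green cone was at about (7.8, 2.1) and moved to about (5.3, 2.2).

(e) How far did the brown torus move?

2.7

From (5.4, 5.5) to (3.1, 7.0), the brown torus covered √(2.3² + 1.5²) ≈ 2.7 units.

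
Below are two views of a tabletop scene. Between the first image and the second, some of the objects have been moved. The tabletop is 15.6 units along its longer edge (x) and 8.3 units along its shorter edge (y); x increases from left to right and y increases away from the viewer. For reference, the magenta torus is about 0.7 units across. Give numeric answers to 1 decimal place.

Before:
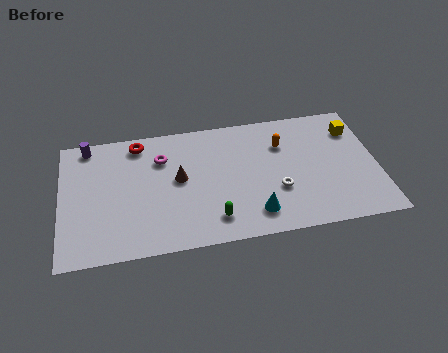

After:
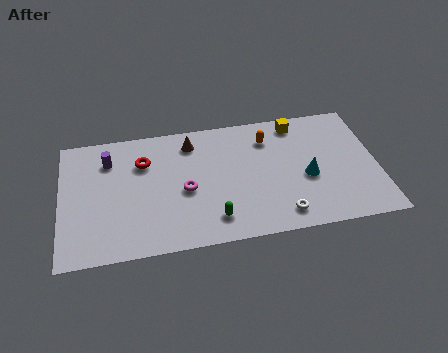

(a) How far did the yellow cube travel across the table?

2.9

From (14.6, 6.3) to (11.8, 7.2), the yellow cube covered √(2.8² + 0.9²) ≈ 2.9 units.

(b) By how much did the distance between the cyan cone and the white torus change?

+0.8

Before: roughly 1.8 units apart; after: 2.6. That's 0.8 units further apart.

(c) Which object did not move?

the green capsule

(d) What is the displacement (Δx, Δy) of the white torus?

(0.1, -1.6)

From the two frames, the white torus sits at roughly (10.6, 2.9) before and (10.7, 1.3) after.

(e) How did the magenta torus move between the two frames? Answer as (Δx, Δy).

(1.1, -2.3)

From the two frames, the magenta torus sits at roughly (5.0, 6.0) before and (6.1, 3.7) after.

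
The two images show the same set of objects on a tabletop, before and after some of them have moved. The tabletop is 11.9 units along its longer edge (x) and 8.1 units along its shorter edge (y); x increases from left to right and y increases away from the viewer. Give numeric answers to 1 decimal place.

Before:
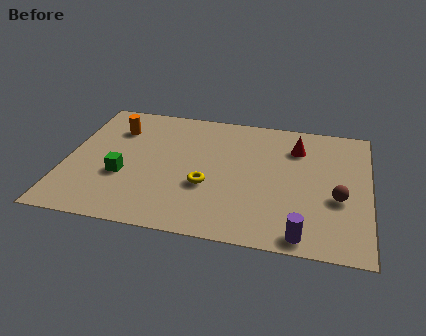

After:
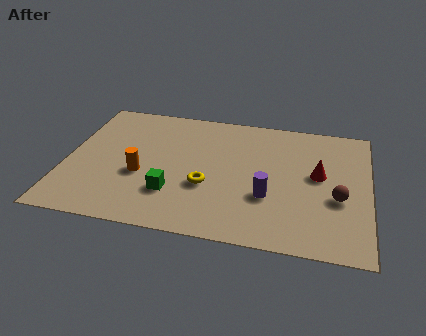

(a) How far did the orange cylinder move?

3.0

The orange cylinder moved from about (1.8, 6.0) to (3.0, 3.2), a distance of √(1.2² + 2.8²) ≈ 3.0.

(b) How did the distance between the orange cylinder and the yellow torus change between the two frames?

-2.2

Before: roughly 4.8 units apart; after: 2.6. That's 2.2 units closer together.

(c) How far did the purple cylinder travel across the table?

2.4

The purple cylinder moved from about (9.4, 0.8) to (8.0, 2.8), a distance of √(1.4² + 2.0²) ≈ 2.4.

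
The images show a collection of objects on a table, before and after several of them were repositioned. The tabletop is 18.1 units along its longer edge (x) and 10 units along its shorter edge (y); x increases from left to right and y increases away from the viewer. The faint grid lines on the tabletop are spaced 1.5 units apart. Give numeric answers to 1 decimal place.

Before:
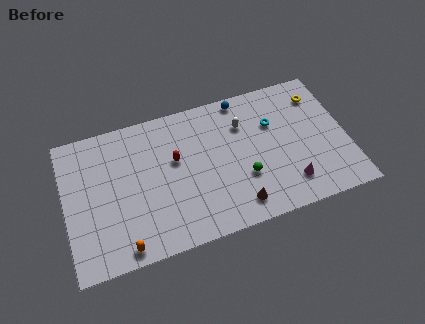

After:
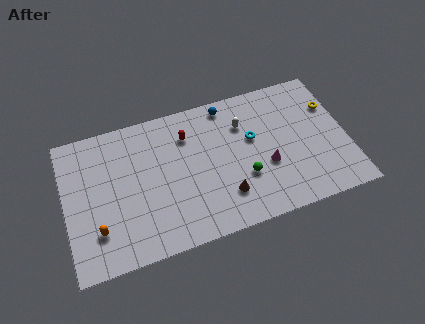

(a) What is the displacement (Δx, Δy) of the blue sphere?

(-1.0, -0.2)

From the two frames, the blue sphere sits at roughly (11.7, 9.1) before and (10.7, 8.9) after.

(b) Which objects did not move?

the white capsule and the green sphere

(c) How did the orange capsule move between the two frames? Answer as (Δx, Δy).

(-1.5, 1.6)

From the two frames, the orange capsule sits at roughly (3.4, 1.0) before and (1.9, 2.6) after.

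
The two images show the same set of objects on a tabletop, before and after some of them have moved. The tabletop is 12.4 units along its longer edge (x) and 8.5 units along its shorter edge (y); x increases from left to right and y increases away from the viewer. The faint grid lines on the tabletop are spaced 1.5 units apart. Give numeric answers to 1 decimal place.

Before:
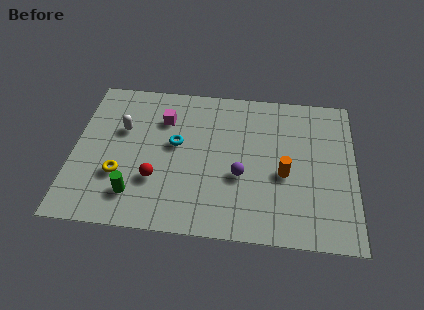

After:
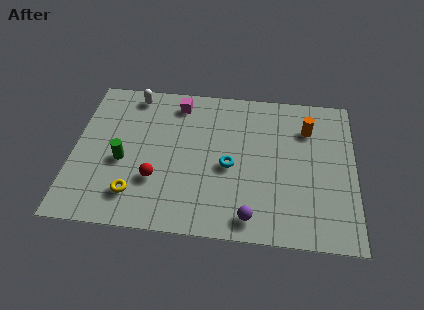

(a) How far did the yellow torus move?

1.2

From (2.1, 2.8) to (2.8, 1.8), the yellow torus covered √(0.7² + 1.0²) ≈ 1.2 units.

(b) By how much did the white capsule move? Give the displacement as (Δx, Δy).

(0.4, 2.1)

The white capsule was at about (2.1, 5.4) and moved to about (2.5, 7.5).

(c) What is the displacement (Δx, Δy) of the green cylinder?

(-0.6, 1.8)

The green cylinder was at about (2.8, 1.8) and moved to about (2.2, 3.6).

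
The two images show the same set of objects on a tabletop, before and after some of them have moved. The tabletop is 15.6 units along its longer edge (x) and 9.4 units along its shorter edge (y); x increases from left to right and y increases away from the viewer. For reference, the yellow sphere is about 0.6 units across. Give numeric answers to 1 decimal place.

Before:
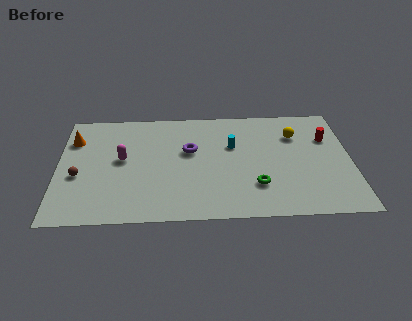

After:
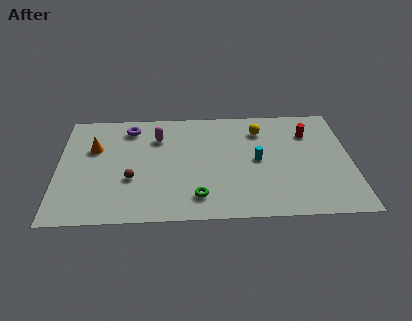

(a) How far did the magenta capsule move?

2.6

The magenta capsule was near (3.4, 5.1) before and (5.3, 6.9) after, so it travelled √(1.9² + 1.8²) ≈ 2.6 units.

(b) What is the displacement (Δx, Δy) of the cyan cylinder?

(1.3, -1.3)

The cyan cylinder started near (9.3, 6.0) and ended near (10.6, 4.7).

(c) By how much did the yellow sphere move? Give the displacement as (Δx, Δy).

(-1.9, 0.5)

From the two frames, the yellow sphere sits at roughly (12.7, 6.8) before and (10.8, 7.3) after.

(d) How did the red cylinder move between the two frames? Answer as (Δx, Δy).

(-1.0, 0.5)

From the two frames, the red cylinder sits at roughly (14.4, 6.4) before and (13.4, 6.9) after.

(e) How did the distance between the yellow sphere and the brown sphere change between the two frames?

-4.1

The distance was about 12.0 in the first image and 7.9 in the second, so they moved 4.1 units closer together.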